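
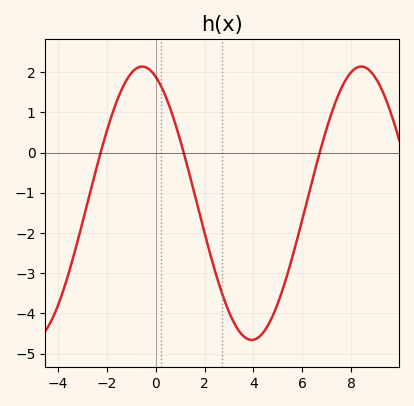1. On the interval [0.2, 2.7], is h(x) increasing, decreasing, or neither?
decreasing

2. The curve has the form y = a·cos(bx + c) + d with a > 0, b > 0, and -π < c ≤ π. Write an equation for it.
y = 3.4cos(0.7x + 0.39) - 1.26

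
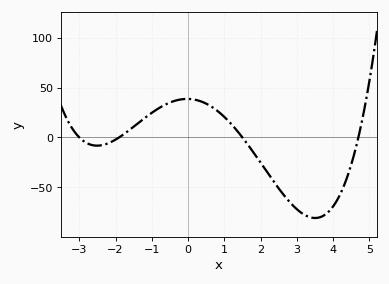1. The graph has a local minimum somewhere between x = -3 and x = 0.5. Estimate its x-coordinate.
-2.6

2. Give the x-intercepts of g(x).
-3, -1.8, 1.6, 4.6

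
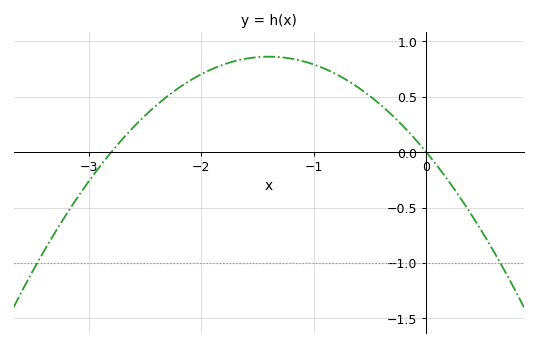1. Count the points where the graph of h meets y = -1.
2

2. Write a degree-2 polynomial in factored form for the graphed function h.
y = -0.44(x + 2.8)(x - 0)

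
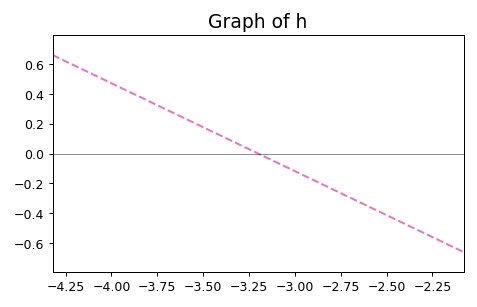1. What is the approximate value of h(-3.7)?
0.3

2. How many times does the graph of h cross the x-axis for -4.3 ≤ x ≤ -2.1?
1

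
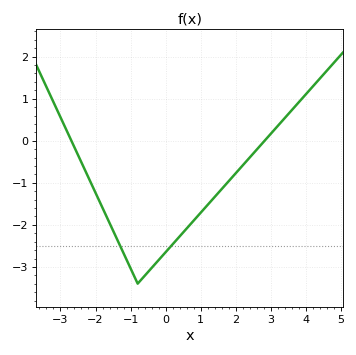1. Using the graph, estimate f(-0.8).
-3.4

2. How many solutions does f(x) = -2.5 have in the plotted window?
2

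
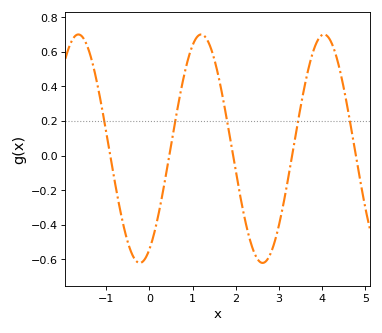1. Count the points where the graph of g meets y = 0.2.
5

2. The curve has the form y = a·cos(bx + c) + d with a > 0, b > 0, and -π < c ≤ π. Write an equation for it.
y = 0.66cos(2.2x - 2.7) + 0.04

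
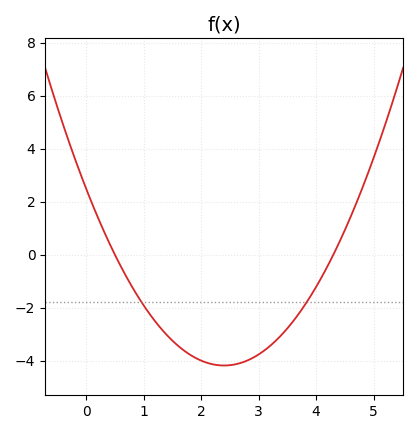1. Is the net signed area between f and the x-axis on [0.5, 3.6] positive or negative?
negative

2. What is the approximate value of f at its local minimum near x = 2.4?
-4.19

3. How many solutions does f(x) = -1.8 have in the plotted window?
2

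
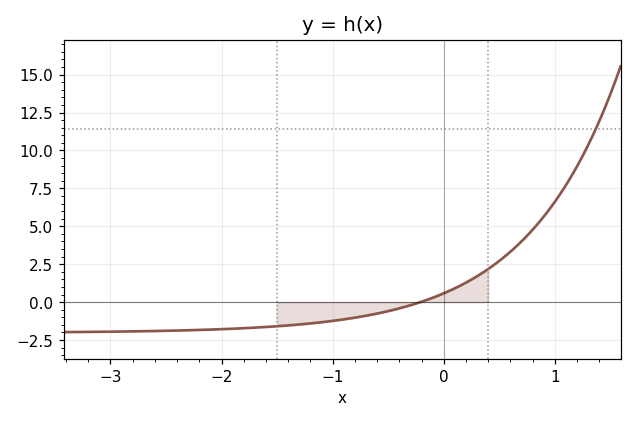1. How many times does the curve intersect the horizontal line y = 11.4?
1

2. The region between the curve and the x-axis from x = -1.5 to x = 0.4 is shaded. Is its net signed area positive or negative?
negative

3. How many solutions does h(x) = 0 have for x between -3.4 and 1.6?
1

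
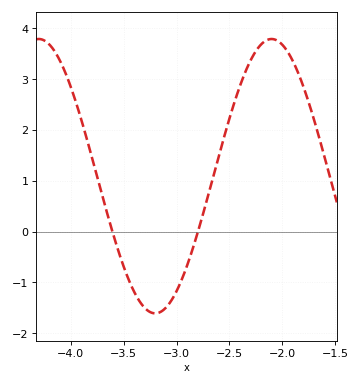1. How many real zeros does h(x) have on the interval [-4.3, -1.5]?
2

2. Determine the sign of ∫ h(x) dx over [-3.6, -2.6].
negative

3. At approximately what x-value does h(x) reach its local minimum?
-3.2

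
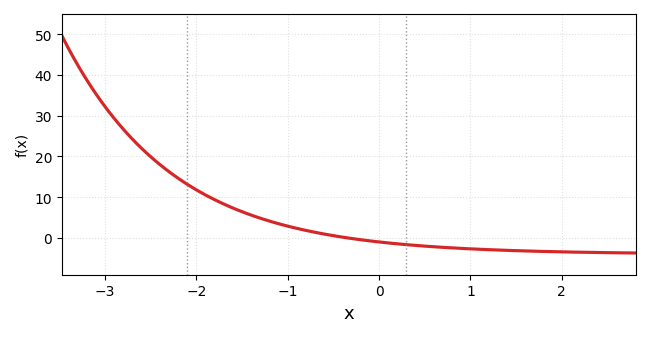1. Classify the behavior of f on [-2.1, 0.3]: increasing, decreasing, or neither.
decreasing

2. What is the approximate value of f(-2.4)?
18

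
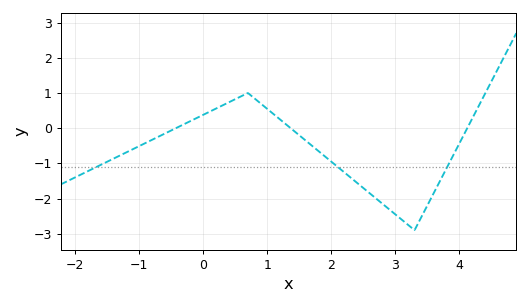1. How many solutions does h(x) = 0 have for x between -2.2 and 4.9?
3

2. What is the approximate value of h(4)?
-0.431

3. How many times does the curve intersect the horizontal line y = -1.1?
3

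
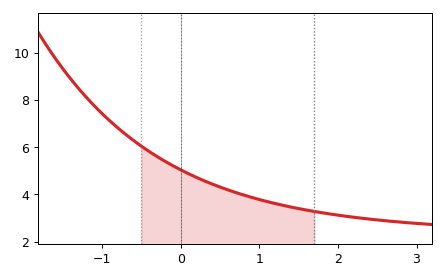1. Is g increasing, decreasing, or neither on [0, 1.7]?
decreasing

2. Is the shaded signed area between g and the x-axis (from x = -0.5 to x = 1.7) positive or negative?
positive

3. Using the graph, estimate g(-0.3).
5.6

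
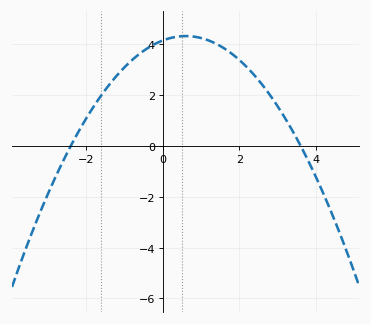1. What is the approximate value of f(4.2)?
-2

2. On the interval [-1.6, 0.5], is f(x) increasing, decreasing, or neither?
increasing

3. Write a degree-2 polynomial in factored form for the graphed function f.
y = -0.48(x + 2.4)(x - 3.6)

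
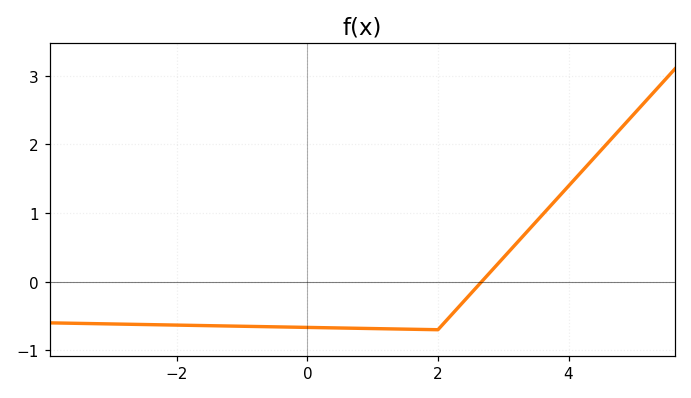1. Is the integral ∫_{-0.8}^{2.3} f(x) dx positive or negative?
negative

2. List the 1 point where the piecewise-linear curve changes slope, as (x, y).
(2, -0.7)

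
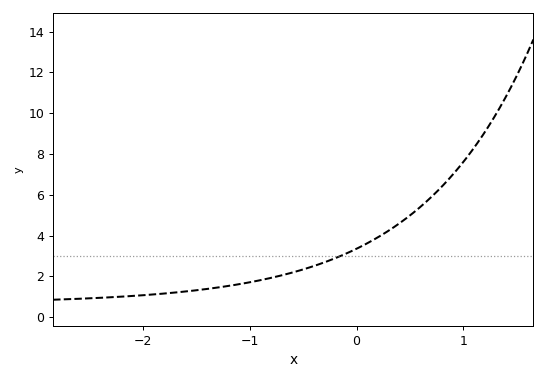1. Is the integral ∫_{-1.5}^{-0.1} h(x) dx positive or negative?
positive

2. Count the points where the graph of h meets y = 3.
1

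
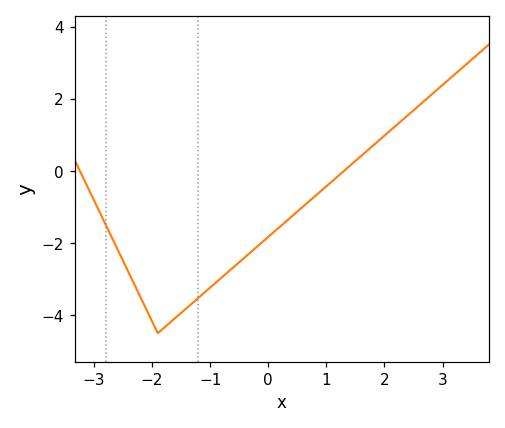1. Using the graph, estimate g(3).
2.4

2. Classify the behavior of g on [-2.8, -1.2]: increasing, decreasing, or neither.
neither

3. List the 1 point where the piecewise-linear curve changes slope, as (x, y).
(-1.9, -4.5)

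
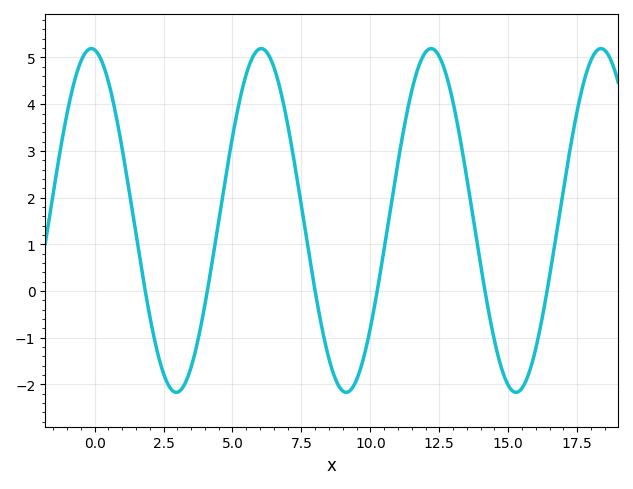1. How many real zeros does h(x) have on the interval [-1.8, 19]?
6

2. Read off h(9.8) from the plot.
-1.33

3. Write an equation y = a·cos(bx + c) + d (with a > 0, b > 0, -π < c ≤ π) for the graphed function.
y = 3.68cos(1.02x + 0.12) + 1.51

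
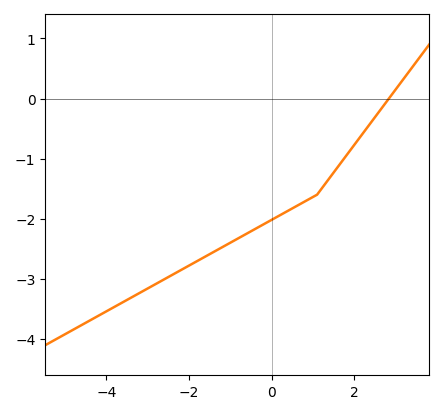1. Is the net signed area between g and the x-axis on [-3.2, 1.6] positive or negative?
negative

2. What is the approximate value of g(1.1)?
-1.6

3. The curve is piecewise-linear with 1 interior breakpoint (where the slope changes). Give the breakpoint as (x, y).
(1.1, -1.6)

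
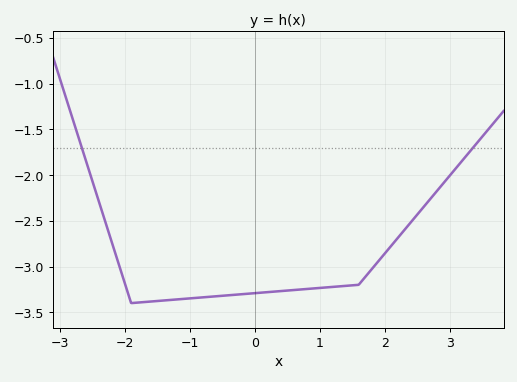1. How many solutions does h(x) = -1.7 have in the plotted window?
2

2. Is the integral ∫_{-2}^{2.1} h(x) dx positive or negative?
negative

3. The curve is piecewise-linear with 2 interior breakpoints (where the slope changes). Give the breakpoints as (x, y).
(-1.9, -3.4); (1.6, -3.2)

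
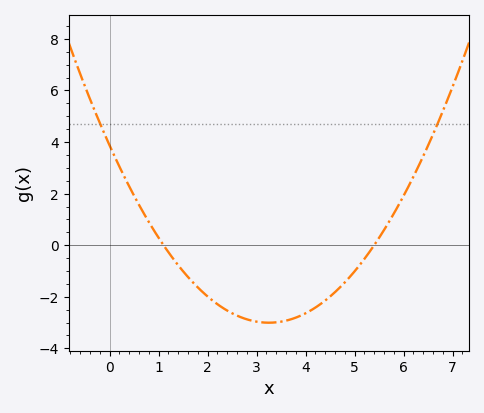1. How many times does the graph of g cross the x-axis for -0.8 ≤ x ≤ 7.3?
2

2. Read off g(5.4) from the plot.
0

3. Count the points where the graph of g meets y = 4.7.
2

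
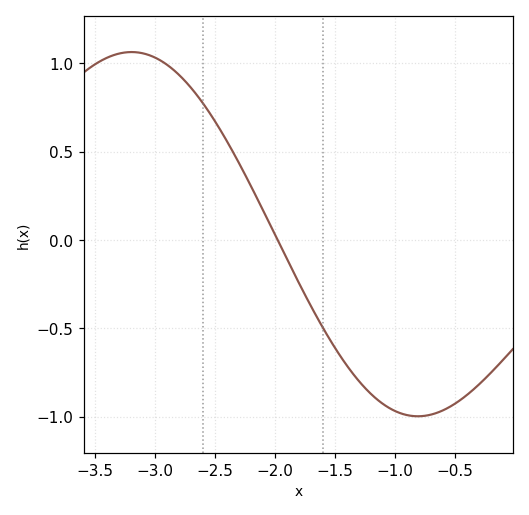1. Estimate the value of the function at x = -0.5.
-0.929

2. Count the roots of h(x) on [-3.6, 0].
1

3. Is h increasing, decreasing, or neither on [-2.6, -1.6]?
decreasing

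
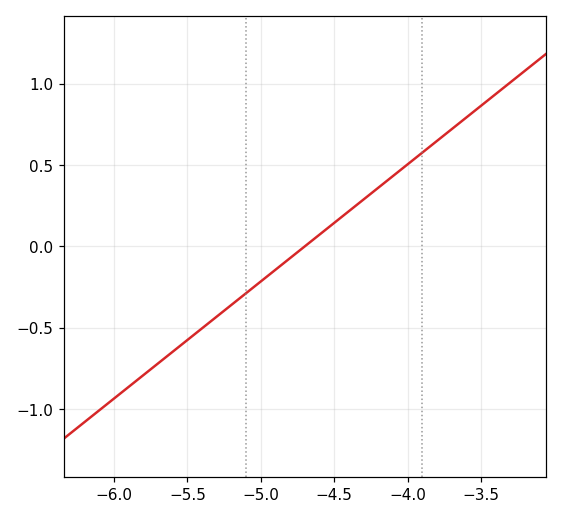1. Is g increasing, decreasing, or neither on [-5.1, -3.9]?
increasing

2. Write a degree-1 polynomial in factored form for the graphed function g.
y = 0.72(x + 4.7)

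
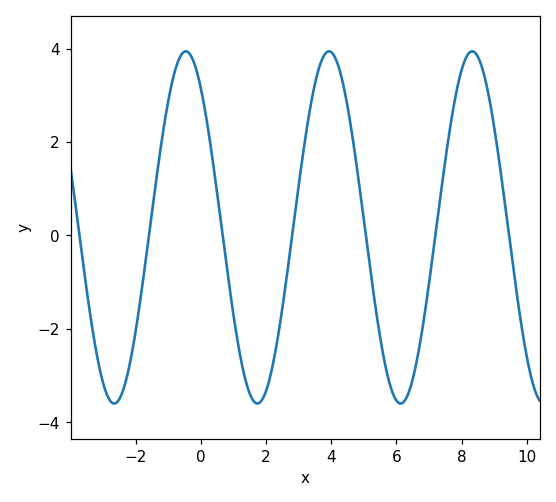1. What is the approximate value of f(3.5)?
3.2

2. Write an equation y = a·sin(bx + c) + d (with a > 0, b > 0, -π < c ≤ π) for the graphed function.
y = 3.77sin(1.4x + 2.2) + 0.17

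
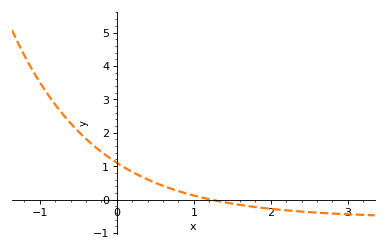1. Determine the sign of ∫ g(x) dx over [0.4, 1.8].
positive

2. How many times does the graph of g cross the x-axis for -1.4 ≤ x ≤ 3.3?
1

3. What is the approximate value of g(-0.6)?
2.3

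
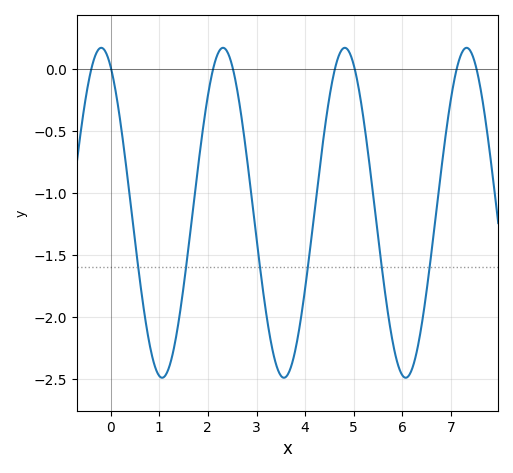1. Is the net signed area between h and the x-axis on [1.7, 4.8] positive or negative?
negative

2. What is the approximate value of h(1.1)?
-2.48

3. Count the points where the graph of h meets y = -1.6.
6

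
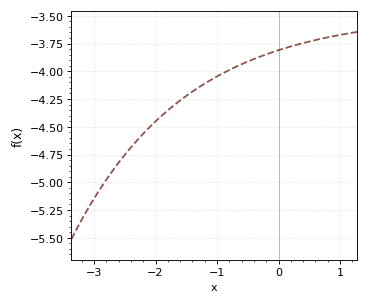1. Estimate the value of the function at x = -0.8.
-3.99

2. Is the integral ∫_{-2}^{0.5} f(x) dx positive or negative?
negative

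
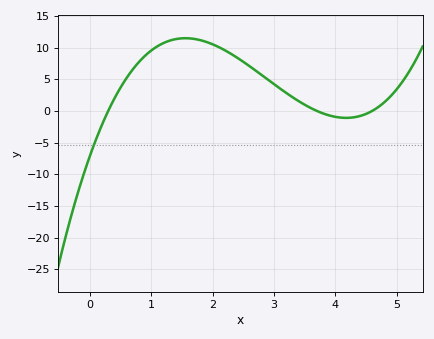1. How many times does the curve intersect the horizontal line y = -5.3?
1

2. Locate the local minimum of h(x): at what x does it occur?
4.2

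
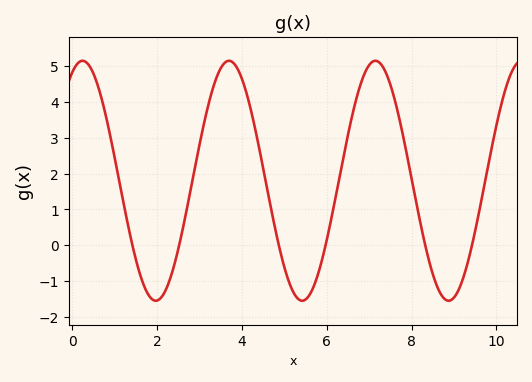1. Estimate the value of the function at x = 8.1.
1.3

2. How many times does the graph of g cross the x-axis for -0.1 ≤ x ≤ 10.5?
6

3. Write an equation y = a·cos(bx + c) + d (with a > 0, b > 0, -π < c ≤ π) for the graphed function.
y = 3.34cos(1.8x - 0.44) + 1.8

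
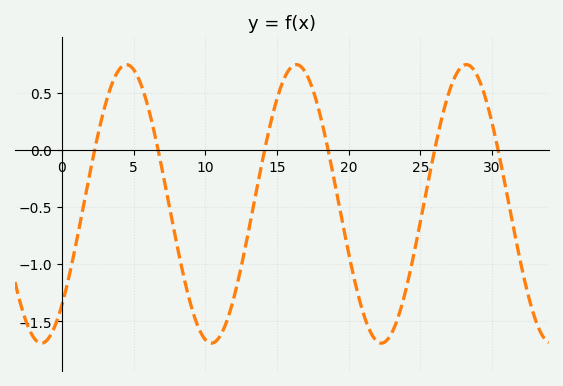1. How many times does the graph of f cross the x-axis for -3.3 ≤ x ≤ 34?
6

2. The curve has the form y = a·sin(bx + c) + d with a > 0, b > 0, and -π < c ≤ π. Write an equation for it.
y = 1.22sin(0.53x - 0.81) - 0.47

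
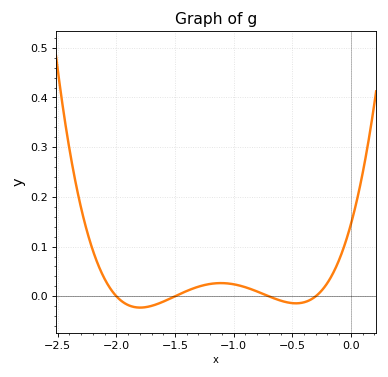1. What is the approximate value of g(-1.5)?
0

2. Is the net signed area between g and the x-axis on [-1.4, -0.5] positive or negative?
positive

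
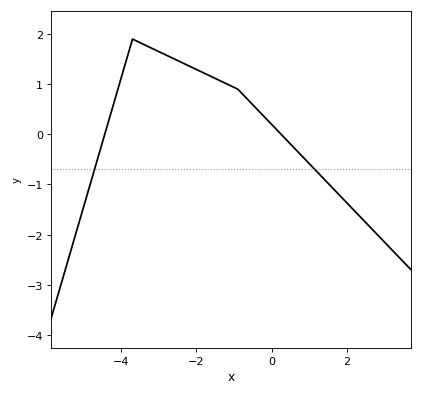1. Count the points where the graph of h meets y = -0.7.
2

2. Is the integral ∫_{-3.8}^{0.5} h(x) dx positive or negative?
positive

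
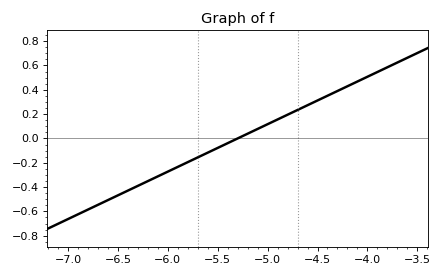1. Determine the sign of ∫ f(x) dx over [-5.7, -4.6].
positive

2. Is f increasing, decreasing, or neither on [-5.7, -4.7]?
increasing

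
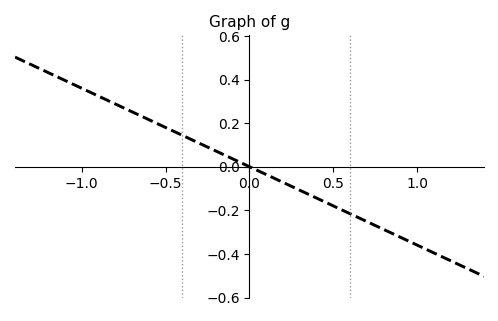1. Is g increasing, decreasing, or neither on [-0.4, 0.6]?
decreasing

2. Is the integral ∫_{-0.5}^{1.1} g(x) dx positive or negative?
negative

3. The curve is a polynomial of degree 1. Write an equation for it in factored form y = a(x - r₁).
y = -0.36(x - 0)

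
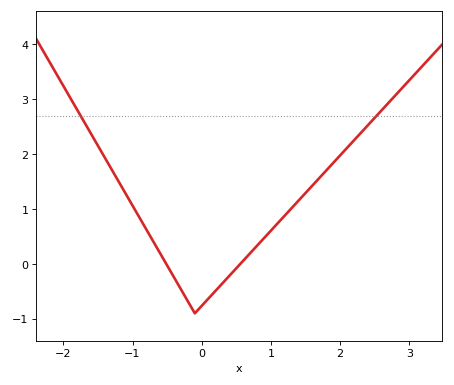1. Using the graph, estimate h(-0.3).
-0.5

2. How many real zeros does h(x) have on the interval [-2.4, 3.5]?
2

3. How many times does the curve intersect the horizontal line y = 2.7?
2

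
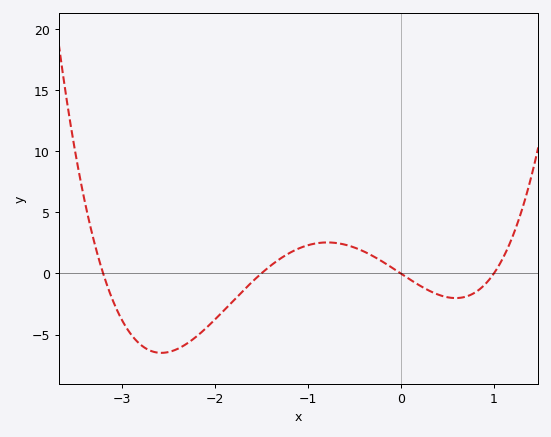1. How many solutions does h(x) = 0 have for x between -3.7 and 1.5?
4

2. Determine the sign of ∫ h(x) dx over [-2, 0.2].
positive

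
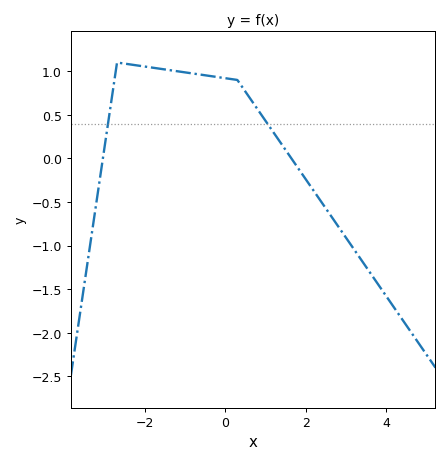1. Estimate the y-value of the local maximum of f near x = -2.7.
1.1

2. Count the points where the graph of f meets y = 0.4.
2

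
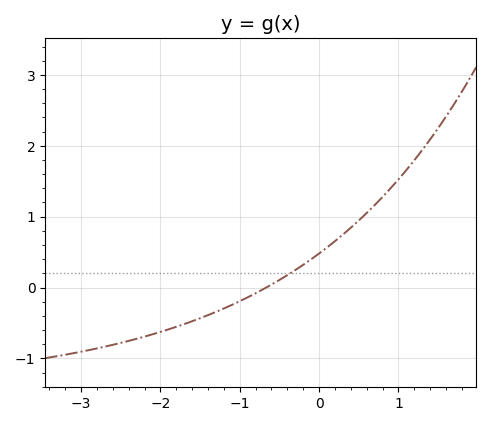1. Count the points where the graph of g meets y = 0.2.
1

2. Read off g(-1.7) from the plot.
-0.515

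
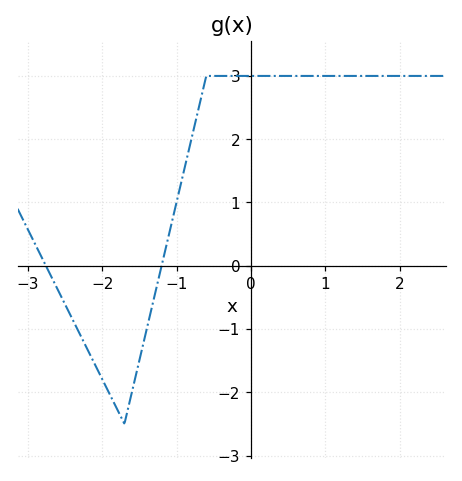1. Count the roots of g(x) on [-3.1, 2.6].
2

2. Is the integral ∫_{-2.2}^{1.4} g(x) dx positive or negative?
positive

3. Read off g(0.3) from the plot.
3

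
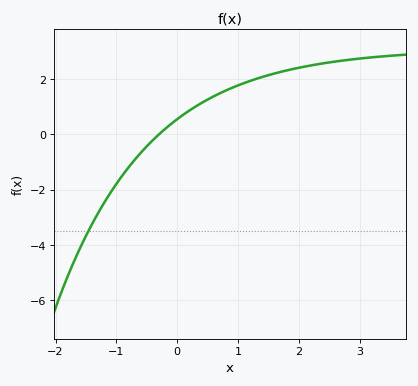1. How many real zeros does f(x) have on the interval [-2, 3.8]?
1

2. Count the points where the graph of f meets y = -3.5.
1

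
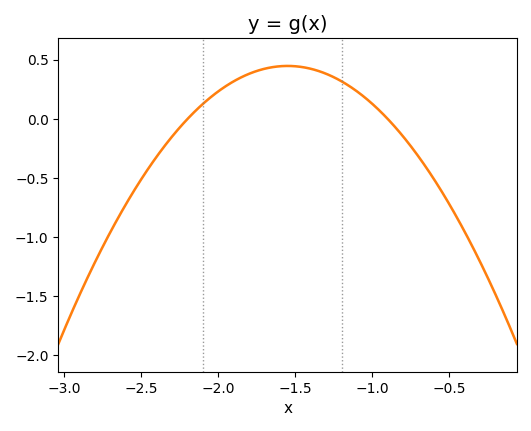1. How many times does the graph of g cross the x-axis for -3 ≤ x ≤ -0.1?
2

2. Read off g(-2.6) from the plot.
-0.721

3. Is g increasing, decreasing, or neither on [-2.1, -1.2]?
neither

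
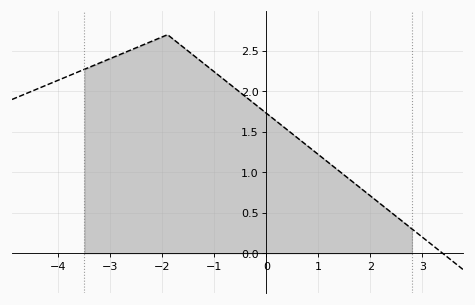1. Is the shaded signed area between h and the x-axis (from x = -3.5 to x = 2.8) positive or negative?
positive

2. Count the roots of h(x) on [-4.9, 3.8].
1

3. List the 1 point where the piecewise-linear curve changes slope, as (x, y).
(-1.9, 2.7)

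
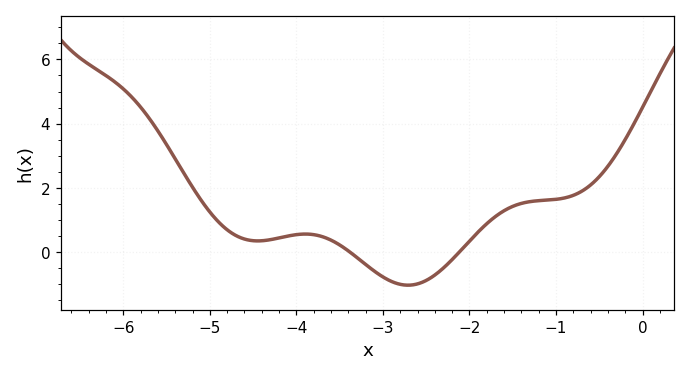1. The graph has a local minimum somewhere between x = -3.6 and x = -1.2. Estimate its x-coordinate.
-2.7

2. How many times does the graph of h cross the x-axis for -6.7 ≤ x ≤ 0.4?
2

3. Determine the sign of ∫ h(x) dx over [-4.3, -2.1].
negative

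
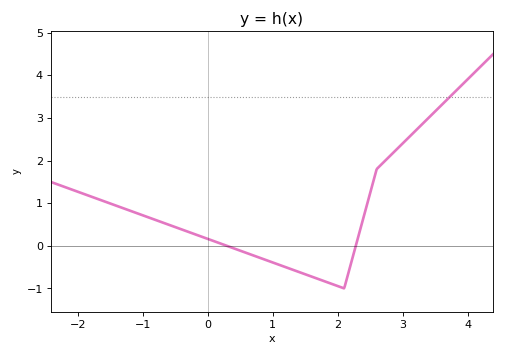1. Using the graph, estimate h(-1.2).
0.826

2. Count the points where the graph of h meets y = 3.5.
1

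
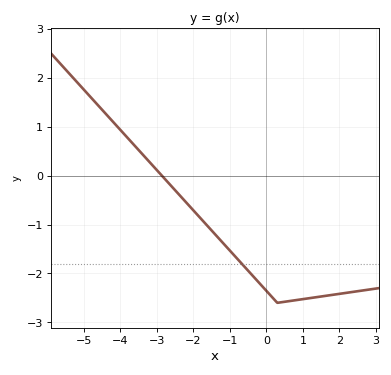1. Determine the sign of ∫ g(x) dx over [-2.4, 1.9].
negative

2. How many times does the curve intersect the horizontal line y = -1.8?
1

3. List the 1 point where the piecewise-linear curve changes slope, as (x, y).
(0.3, -2.6)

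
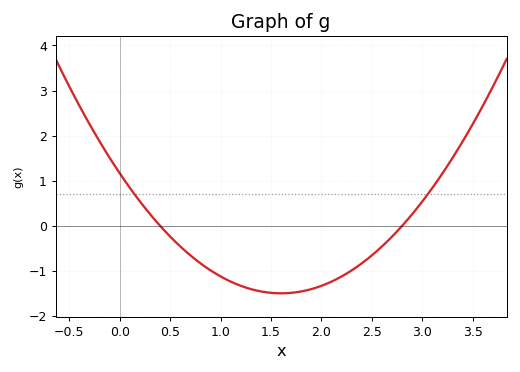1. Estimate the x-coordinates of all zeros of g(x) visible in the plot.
0.4, 2.8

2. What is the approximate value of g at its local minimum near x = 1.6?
-1.5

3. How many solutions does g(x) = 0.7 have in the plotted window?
2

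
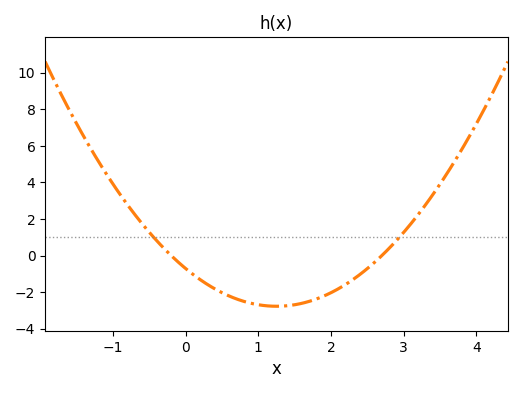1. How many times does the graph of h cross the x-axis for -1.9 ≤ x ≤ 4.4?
2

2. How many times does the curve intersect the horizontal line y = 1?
2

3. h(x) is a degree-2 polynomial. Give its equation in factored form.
y = 1.32(x + 0.2)(x - 2.7)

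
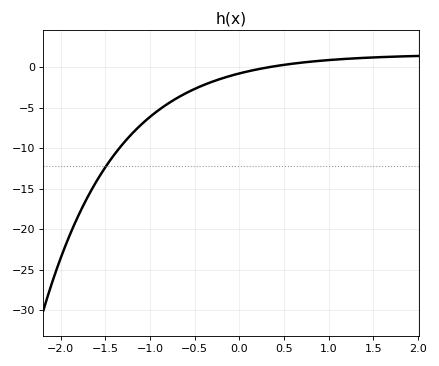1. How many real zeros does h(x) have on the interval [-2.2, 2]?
1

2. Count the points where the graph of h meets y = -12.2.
1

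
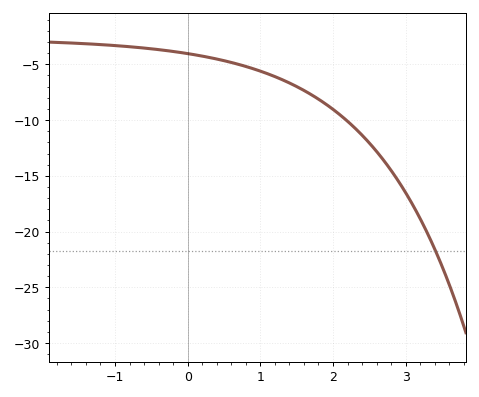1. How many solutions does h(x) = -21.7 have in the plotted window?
1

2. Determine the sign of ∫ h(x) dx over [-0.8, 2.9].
negative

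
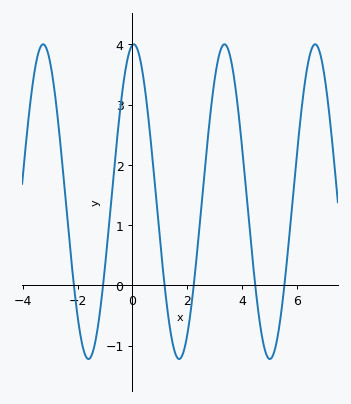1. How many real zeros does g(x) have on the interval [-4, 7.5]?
6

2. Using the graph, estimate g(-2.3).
0.8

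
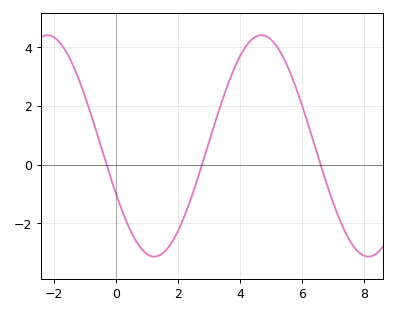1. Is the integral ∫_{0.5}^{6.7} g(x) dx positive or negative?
positive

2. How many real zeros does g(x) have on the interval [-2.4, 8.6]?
3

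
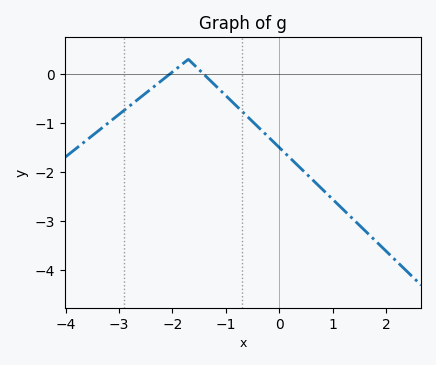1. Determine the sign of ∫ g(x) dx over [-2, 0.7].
negative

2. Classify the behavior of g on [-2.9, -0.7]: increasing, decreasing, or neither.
neither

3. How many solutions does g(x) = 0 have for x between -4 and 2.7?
2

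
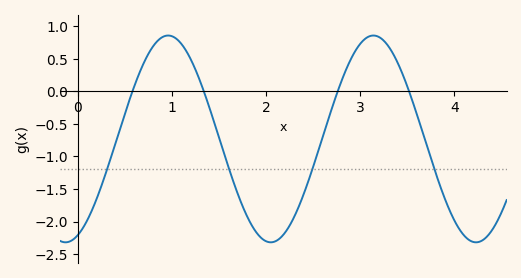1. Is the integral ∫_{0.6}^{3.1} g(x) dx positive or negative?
negative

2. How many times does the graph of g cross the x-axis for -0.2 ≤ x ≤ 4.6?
4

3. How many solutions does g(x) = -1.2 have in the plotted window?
4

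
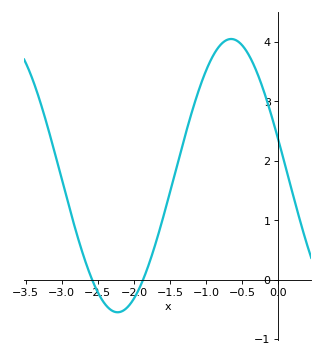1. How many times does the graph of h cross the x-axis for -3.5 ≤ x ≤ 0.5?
2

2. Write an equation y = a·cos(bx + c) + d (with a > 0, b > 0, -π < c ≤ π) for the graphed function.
y = 2.3cos(2x + 1.31) + 1.75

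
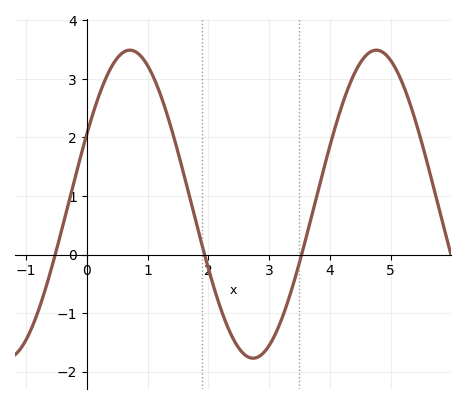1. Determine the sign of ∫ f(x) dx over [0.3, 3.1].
positive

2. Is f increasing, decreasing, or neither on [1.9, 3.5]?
neither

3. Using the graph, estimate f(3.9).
1.5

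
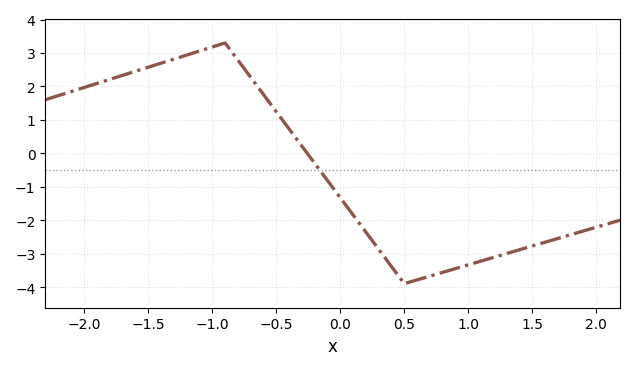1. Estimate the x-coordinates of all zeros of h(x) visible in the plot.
-0.258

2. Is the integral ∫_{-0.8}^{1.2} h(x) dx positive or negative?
negative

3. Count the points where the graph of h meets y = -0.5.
1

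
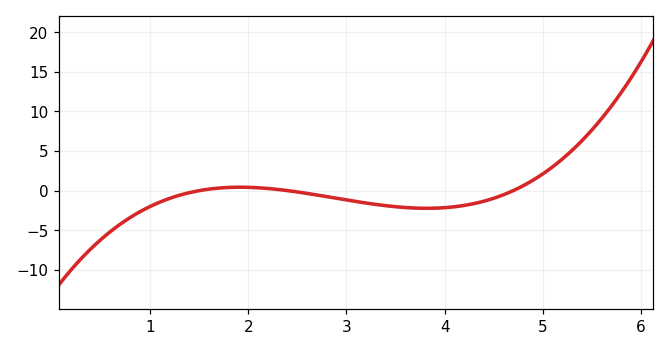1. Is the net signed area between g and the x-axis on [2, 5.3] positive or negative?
negative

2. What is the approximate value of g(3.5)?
-2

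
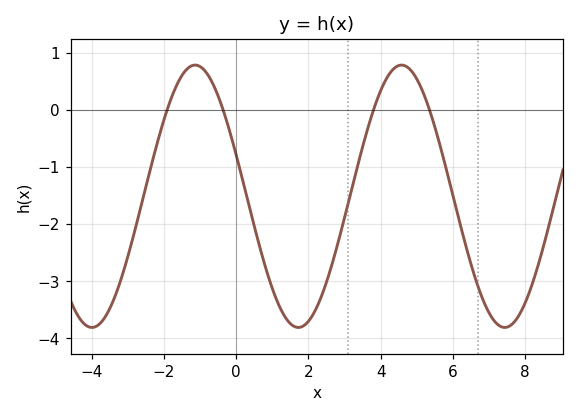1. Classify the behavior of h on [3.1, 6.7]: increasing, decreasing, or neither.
neither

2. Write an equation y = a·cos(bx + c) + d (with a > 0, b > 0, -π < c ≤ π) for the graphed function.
y = 2.3cos(1.1x + 1.2) - 1.52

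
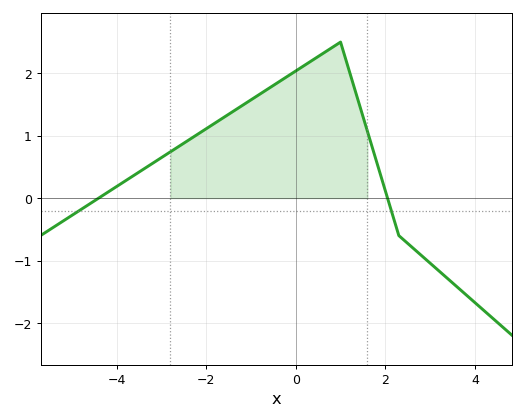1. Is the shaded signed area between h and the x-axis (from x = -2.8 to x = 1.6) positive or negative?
positive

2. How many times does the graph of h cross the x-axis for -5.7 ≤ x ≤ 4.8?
2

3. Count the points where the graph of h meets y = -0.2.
2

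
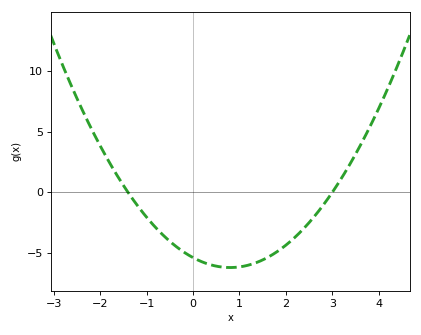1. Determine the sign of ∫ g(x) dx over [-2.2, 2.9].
negative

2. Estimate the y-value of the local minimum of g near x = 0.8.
-6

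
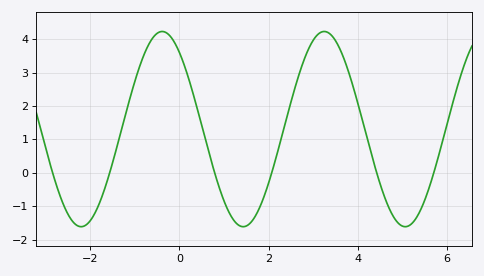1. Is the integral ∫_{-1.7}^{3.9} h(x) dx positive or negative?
positive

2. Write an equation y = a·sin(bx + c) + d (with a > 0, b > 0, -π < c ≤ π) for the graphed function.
y = 2.92sin(1.73x + 2.24) + 1.31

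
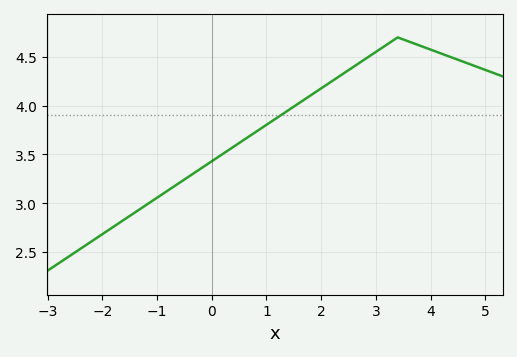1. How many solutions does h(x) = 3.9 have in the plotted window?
1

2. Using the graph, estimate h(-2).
2.7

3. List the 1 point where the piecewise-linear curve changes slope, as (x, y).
(3.4, 4.7)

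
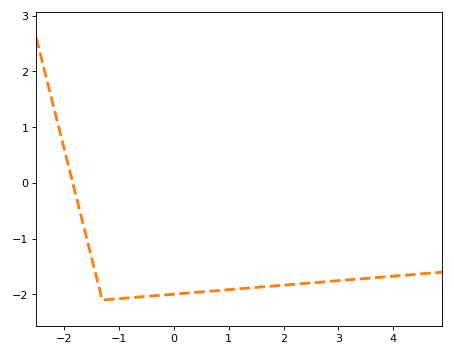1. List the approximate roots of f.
-1.84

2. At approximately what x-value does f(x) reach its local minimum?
-1.3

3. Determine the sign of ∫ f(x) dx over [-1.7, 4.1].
negative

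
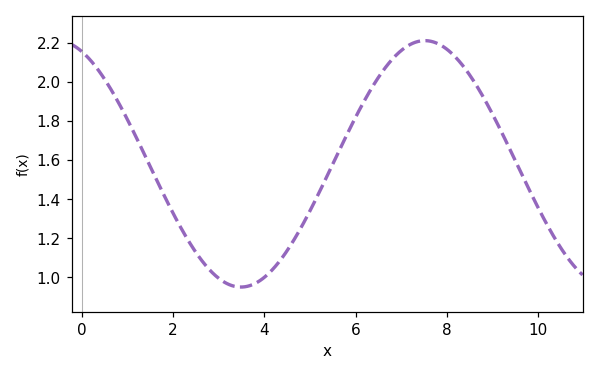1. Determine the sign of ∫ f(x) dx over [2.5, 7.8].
positive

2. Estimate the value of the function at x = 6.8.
2.12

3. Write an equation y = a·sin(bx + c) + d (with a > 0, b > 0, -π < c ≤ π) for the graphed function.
y = 0.63sin(0.78x + 2) + 1.58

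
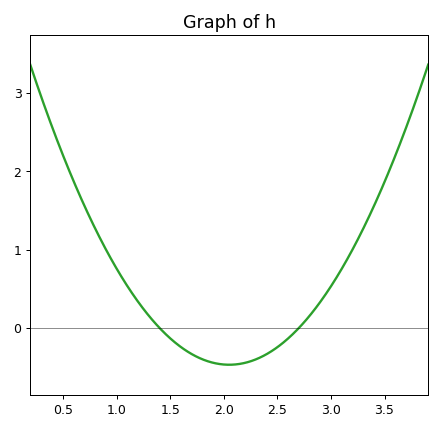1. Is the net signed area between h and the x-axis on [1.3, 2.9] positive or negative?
negative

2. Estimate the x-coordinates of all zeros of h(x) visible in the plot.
1.4, 2.7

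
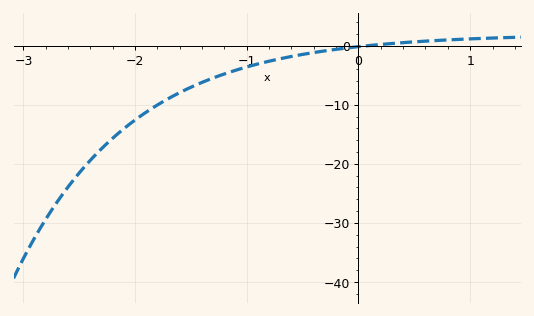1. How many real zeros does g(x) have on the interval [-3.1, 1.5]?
1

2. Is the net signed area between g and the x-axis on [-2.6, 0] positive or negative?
negative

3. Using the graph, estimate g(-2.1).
-14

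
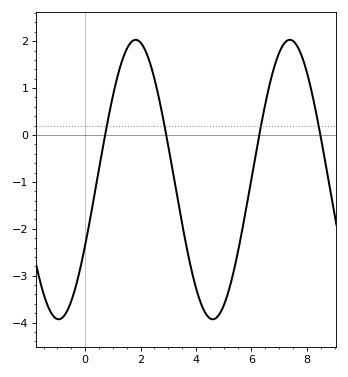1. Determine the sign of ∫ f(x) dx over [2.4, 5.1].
negative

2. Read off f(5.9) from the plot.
-1.27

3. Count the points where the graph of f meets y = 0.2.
4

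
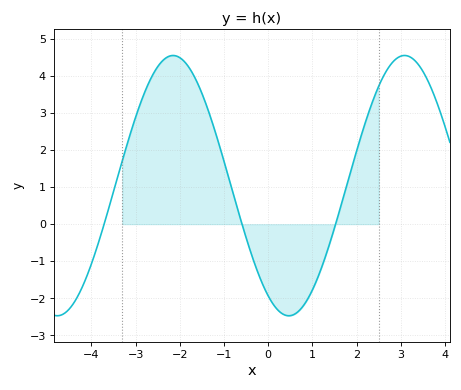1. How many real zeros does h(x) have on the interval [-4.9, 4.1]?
3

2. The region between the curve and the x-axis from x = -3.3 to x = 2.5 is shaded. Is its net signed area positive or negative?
positive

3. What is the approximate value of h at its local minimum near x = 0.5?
-2.5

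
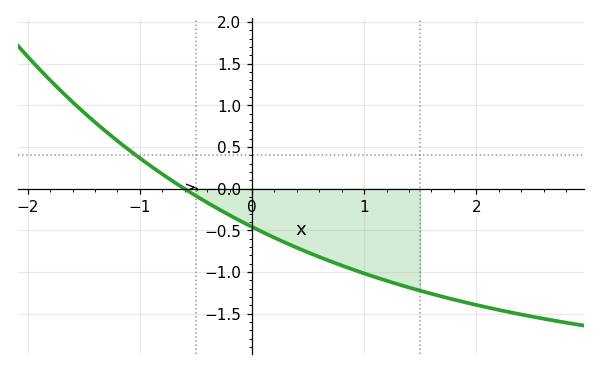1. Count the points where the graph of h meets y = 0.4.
1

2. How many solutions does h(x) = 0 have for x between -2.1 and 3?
1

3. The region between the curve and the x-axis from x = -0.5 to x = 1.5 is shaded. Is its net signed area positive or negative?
negative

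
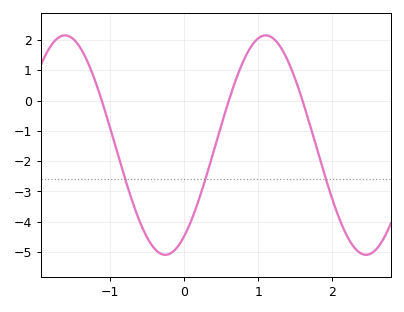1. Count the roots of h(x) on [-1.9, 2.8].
3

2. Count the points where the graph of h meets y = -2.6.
3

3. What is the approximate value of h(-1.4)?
1.73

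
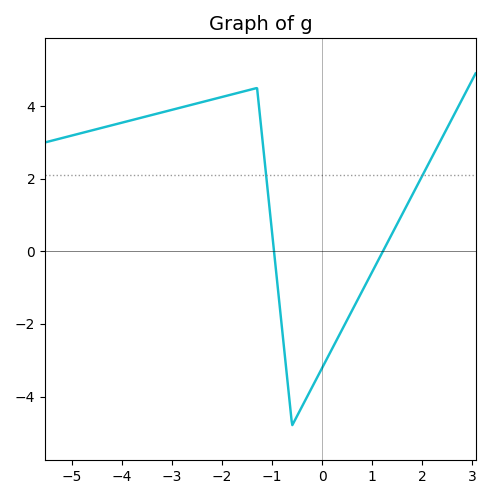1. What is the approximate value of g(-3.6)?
3.6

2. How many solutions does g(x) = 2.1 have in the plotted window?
2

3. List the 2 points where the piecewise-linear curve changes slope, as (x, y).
(-1.3, 4.5); (-0.6, -4.8)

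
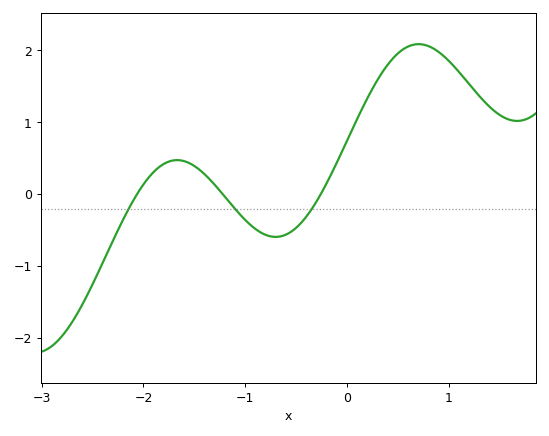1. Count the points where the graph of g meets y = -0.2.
3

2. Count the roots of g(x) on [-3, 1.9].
3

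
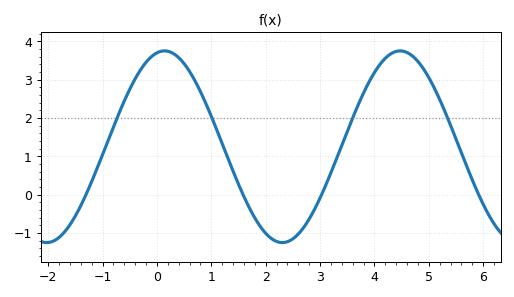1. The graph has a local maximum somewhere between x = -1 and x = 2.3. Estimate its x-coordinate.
0.2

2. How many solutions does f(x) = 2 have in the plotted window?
4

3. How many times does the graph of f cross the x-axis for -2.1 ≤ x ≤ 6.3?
4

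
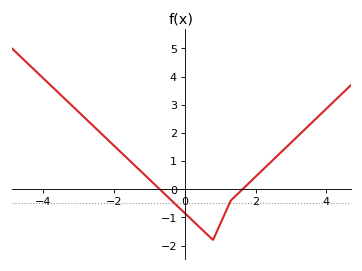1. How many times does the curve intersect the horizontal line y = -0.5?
2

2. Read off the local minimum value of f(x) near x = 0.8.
-1.8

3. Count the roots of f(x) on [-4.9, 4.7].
2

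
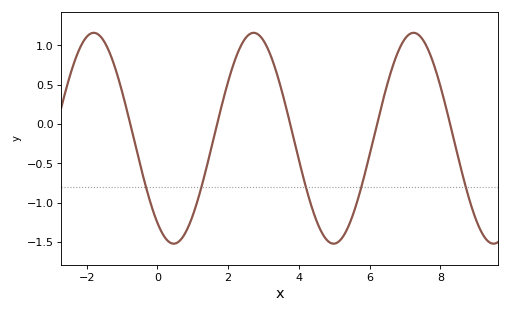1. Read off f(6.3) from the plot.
0.167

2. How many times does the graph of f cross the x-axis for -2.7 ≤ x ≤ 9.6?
5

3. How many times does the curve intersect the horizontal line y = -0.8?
5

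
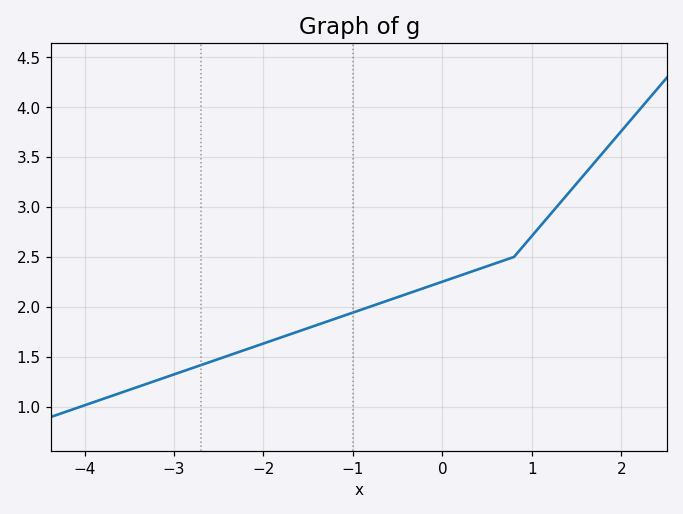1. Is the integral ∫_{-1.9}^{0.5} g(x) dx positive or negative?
positive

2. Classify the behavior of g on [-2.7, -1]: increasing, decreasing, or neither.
increasing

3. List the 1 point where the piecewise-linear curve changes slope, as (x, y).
(0.8, 2.5)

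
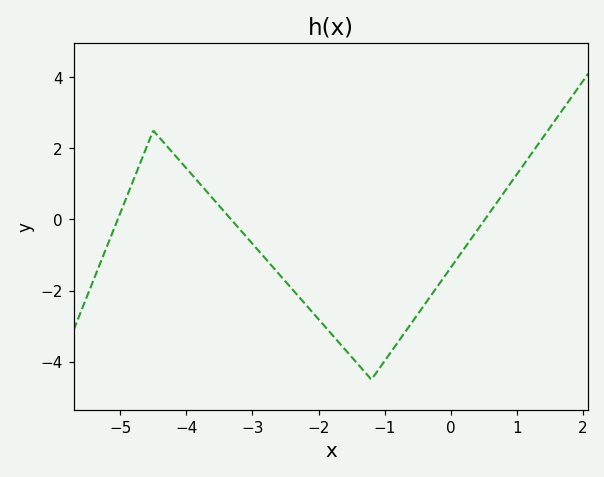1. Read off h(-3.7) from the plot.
0.803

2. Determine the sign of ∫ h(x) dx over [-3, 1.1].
negative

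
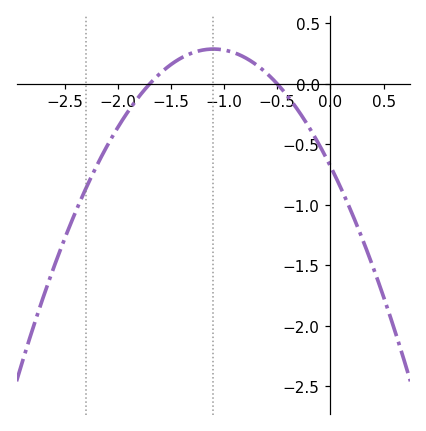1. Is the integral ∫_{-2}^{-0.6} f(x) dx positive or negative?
positive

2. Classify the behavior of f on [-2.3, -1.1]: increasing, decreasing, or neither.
increasing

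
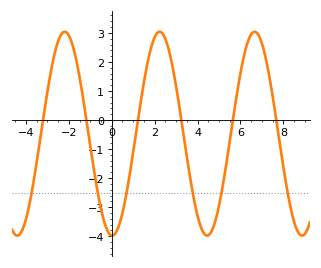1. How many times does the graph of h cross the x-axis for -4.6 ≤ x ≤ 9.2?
6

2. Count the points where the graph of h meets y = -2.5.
6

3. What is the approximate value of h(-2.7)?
2.17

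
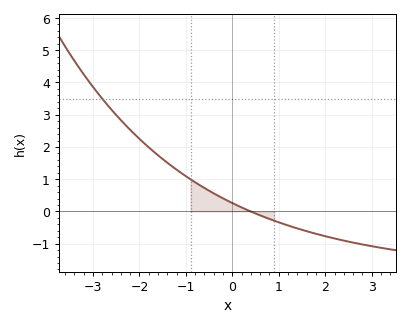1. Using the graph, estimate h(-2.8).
3.5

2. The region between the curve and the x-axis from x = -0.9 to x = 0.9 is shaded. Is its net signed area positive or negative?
positive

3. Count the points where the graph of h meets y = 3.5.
1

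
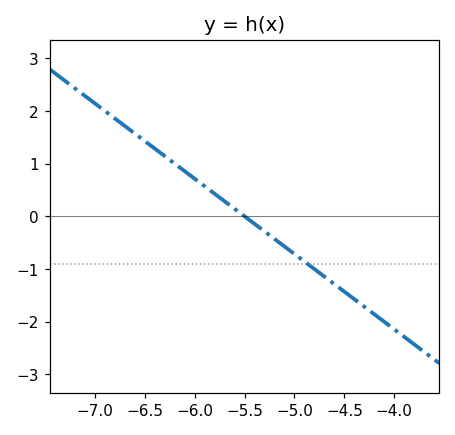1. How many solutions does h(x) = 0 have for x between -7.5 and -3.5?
1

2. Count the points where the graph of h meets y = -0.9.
1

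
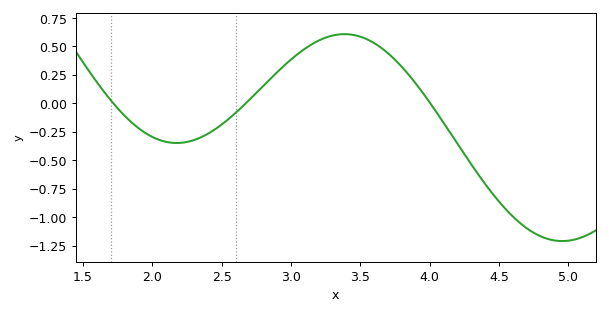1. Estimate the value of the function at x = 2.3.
-0.322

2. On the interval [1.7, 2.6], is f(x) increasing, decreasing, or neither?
neither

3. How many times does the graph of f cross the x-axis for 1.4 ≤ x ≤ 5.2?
3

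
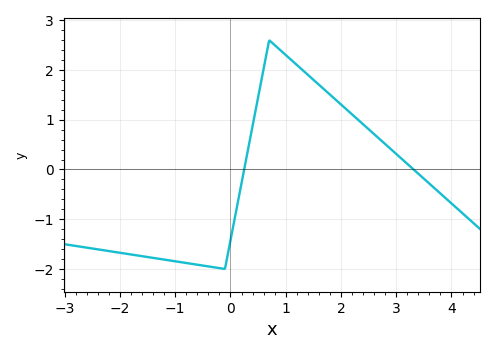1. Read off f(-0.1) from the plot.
-2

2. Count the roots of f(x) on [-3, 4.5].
2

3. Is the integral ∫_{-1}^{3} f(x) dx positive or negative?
positive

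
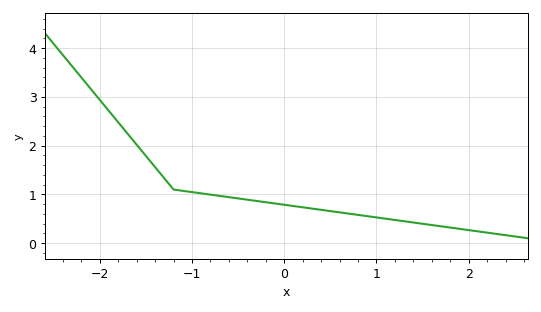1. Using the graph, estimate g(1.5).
0.398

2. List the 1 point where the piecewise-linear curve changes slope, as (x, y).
(-1.2, 1.1)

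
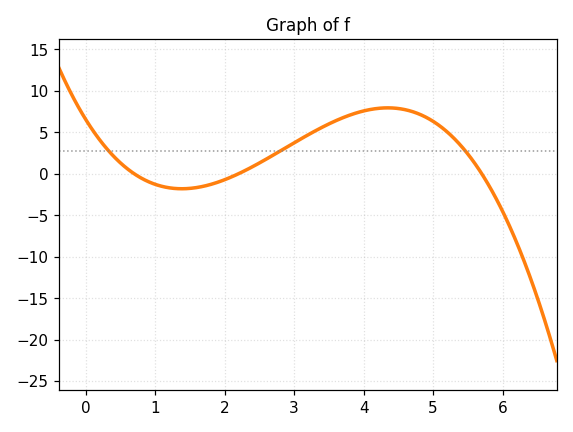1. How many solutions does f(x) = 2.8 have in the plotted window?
3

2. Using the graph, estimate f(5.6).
1.25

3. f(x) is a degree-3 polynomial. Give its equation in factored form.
y = -0.75(x - 0.7)(x - 2.2)(x - 5.7)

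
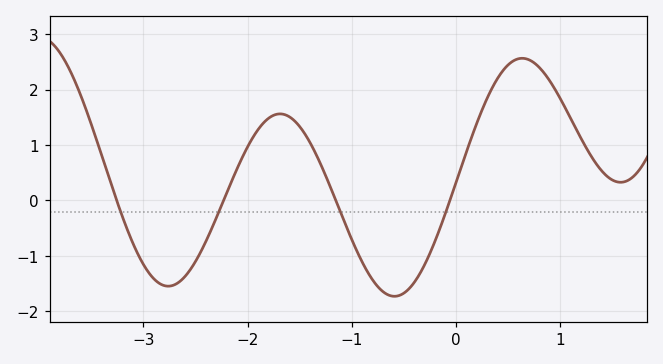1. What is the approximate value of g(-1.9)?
1.3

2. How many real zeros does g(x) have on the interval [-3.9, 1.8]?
4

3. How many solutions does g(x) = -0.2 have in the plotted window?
4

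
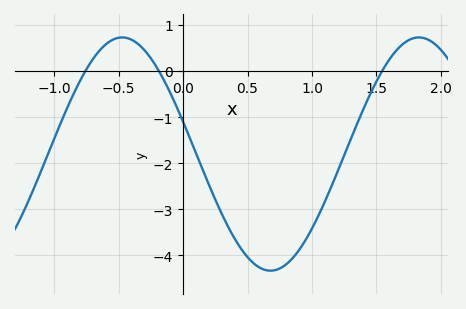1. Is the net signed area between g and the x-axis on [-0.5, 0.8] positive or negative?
negative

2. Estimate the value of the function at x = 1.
-3.42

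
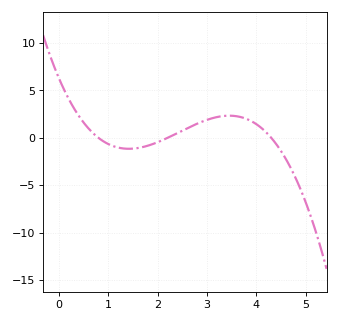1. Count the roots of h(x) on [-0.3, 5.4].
3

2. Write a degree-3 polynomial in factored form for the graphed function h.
y = -0.83(x - 0.8)(x - 2.2)(x - 4.3)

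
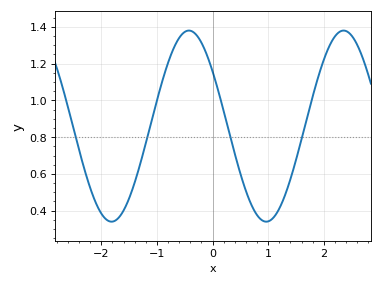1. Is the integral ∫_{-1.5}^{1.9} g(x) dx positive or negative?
positive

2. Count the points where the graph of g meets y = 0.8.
4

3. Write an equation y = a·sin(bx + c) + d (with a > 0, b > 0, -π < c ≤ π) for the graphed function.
y = 0.52sin(2.3x + 2.5) + 0.86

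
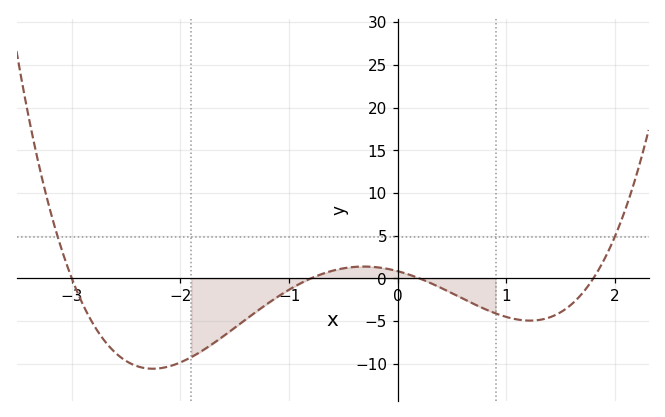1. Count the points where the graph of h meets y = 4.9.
2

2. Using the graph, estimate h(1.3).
-4.87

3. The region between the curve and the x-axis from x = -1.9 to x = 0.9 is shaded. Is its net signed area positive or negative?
negative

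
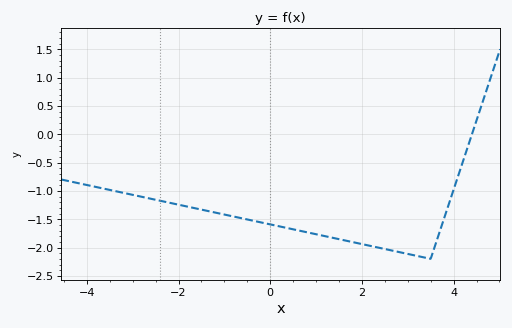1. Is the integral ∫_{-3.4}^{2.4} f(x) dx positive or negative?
negative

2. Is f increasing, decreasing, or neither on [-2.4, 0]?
decreasing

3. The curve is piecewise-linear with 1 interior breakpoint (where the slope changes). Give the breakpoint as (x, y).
(3.5, -2.2)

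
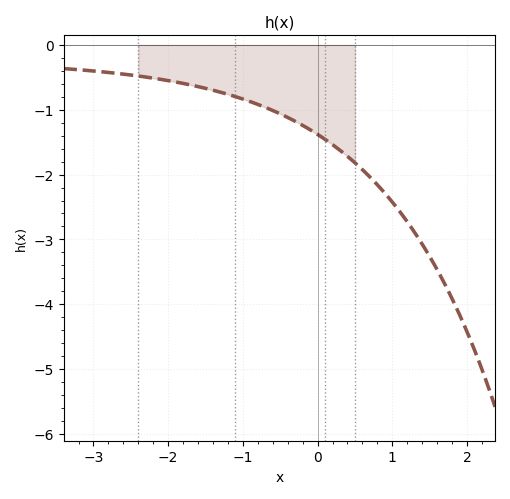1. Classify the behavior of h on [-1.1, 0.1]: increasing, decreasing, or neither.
decreasing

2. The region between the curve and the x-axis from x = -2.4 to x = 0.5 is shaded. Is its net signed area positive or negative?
negative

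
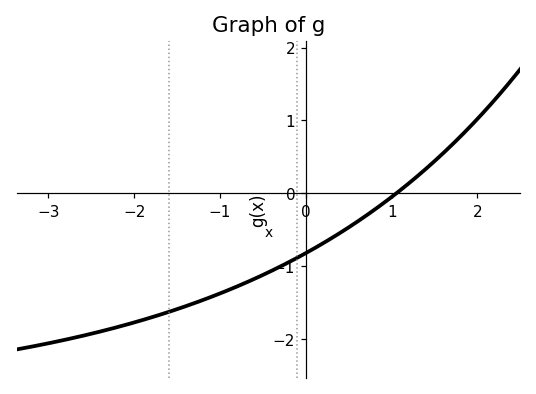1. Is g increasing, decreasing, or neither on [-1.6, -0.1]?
increasing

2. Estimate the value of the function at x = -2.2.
-1.8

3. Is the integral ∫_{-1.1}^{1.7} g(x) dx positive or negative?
negative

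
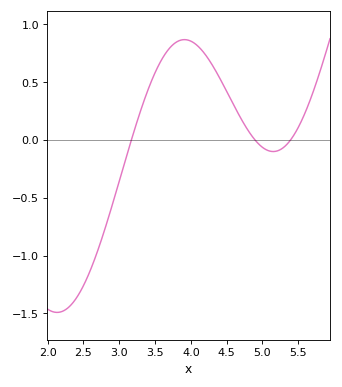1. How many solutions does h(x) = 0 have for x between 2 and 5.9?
3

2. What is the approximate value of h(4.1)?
0.809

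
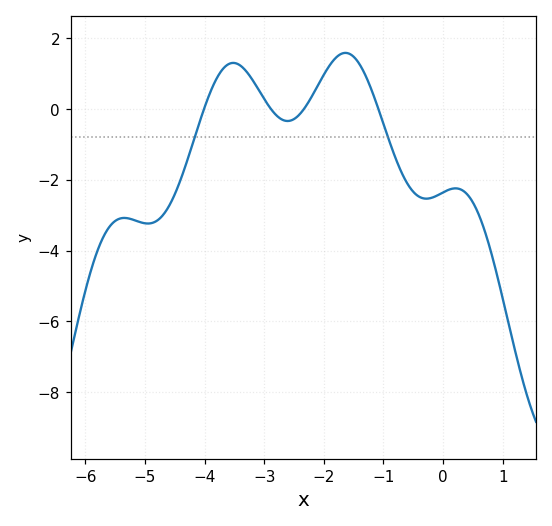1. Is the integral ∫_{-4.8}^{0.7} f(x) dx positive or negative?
negative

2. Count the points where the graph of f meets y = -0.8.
2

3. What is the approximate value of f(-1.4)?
1.27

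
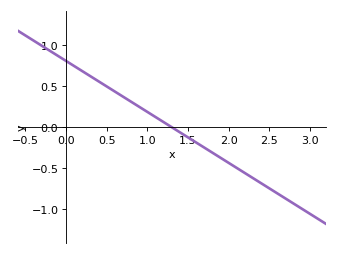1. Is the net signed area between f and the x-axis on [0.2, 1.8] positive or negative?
positive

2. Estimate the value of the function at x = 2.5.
-0.744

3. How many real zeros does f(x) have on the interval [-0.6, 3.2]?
1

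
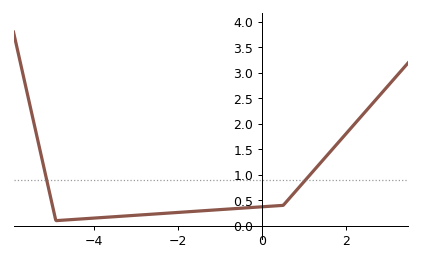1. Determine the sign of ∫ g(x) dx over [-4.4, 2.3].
positive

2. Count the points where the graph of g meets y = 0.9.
2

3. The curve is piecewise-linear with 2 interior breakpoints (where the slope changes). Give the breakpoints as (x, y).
(-4.9, 0.1); (0.5, 0.4)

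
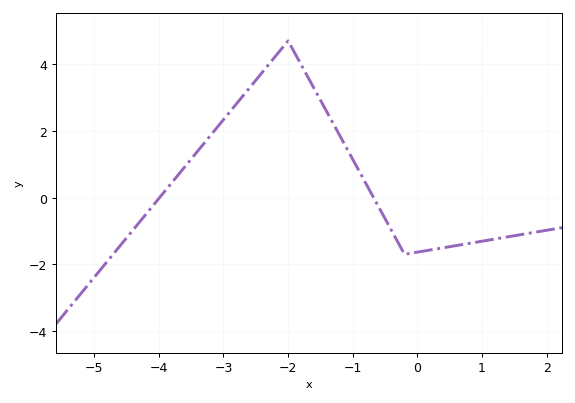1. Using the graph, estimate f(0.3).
-1.54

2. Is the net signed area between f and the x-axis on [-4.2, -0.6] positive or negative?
positive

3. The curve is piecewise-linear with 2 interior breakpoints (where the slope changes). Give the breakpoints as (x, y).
(-2, 4.7); (-0.2, -1.7)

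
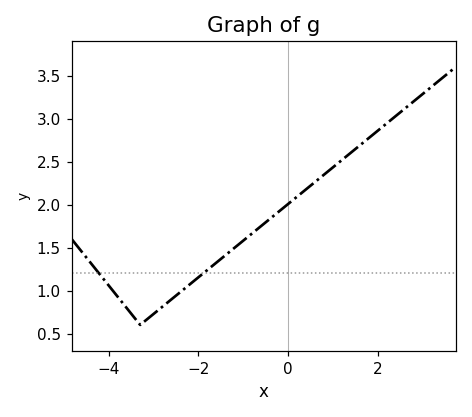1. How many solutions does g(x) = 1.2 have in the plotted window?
2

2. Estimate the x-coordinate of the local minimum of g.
-3.3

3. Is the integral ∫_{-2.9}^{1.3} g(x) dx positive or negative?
positive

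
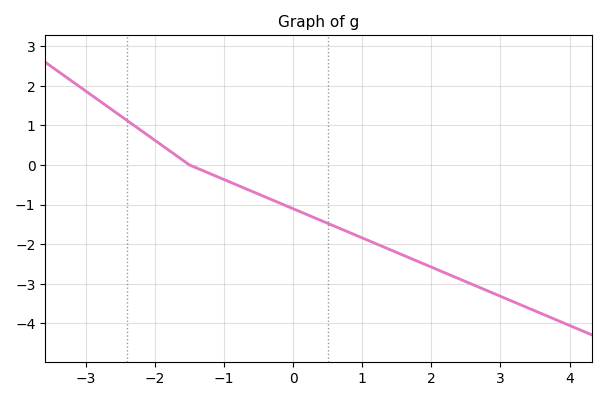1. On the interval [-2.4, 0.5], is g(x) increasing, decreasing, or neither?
decreasing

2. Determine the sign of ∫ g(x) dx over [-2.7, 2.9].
negative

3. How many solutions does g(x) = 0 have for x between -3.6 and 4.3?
1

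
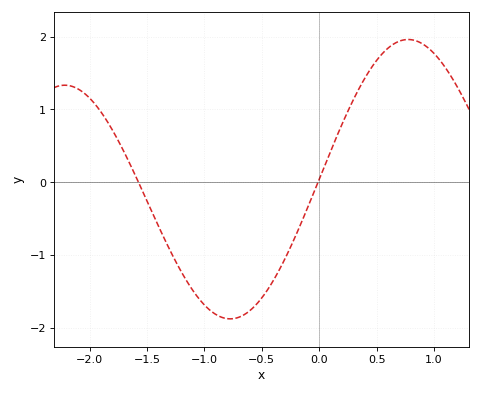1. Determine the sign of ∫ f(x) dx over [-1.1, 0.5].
negative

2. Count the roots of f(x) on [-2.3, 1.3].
2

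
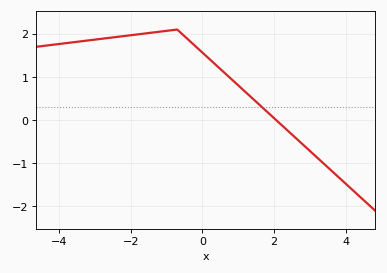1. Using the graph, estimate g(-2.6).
1.91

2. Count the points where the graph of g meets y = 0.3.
1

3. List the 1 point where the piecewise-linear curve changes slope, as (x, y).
(-0.7, 2.1)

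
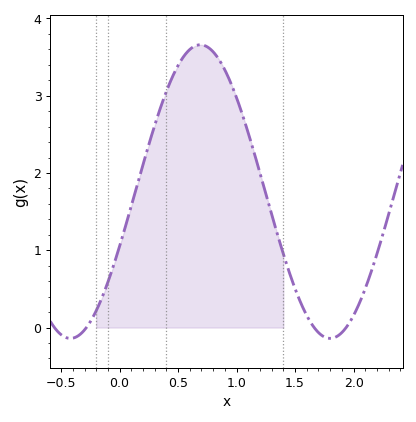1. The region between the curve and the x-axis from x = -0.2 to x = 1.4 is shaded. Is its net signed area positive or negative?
positive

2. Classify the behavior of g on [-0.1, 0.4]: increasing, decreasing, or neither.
increasing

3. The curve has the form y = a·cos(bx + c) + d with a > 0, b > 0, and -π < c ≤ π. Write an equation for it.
y = 1.9cos(2.8x - 2) + 1.76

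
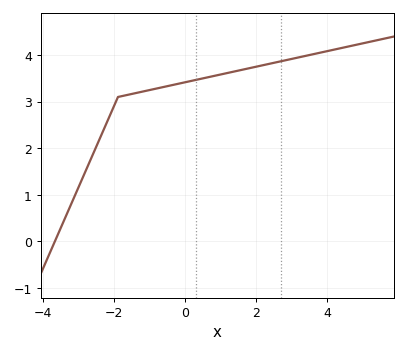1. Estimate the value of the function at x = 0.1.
3.43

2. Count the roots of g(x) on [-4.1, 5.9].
1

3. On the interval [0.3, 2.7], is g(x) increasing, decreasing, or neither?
increasing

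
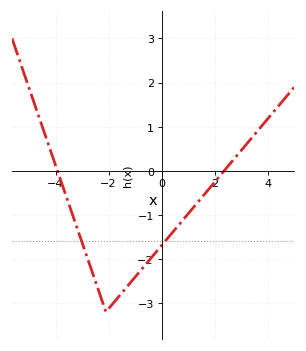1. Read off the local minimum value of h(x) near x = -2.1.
-3.2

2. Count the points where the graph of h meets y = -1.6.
2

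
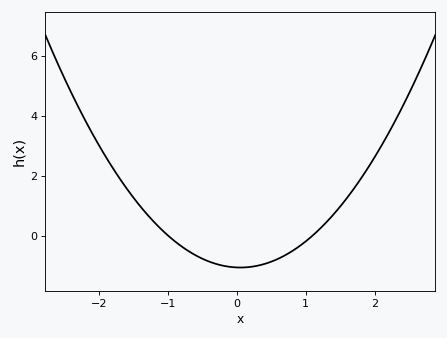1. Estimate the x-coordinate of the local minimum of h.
0.05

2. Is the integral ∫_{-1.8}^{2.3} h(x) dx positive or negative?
positive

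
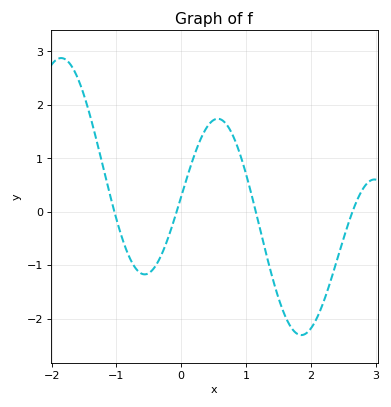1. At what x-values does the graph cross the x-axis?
-1, -0.1, 1.2, 2.6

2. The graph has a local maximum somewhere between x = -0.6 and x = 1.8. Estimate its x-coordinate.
0.6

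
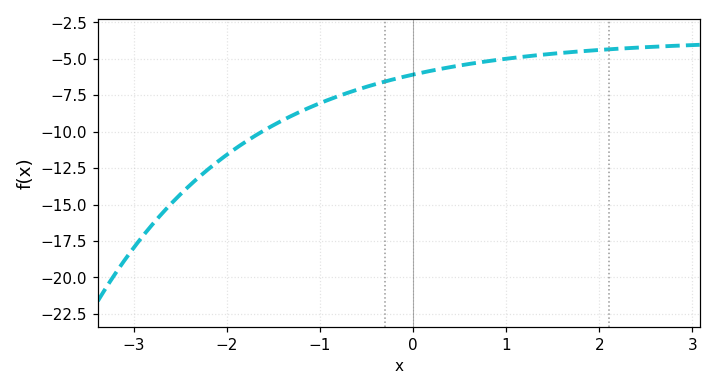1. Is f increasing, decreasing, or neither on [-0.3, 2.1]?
increasing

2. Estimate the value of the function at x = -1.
-8.05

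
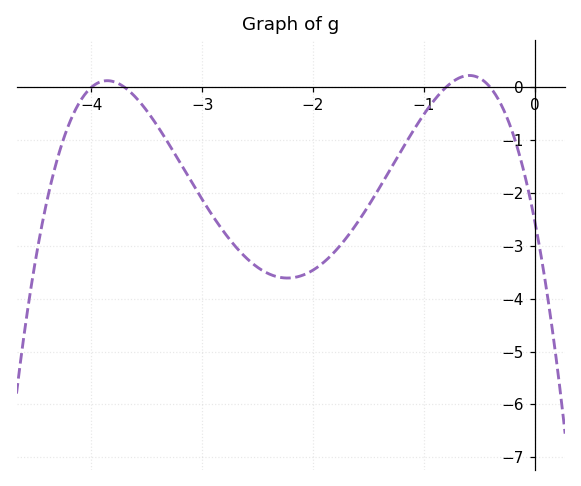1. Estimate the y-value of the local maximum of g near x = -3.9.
0.126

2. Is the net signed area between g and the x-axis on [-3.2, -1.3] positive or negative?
negative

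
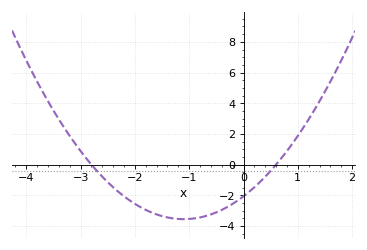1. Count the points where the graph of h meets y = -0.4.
2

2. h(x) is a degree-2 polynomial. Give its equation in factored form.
y = 1.23(x + 2.8)(x - 0.6)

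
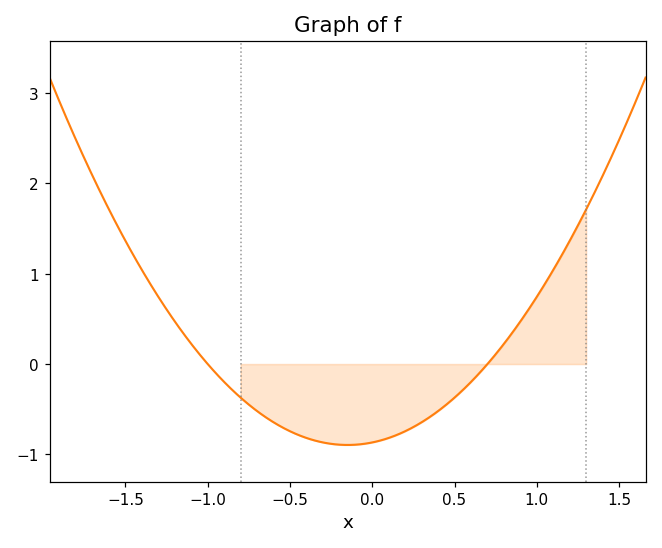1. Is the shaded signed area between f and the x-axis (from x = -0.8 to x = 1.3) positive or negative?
negative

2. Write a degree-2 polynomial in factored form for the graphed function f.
y = 1.24(x + 1)(x - 0.7)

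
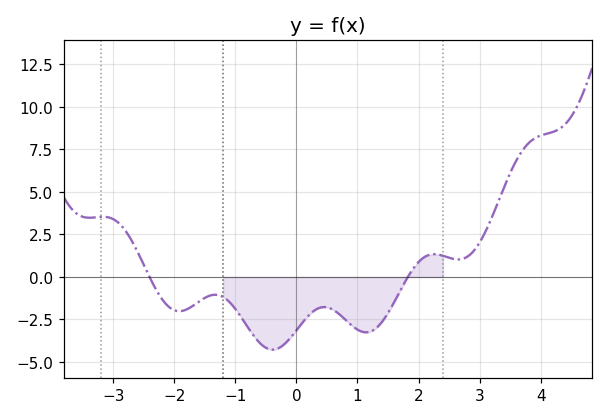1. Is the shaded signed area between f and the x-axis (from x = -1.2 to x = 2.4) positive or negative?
negative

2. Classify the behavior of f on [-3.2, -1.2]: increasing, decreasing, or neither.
neither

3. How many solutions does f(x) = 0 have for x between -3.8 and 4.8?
2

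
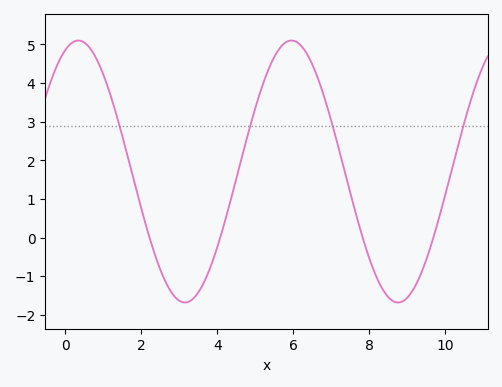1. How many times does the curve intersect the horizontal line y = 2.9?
4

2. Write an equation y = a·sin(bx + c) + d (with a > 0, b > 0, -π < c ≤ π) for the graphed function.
y = 3.39sin(1.12x + 1.19) + 1.71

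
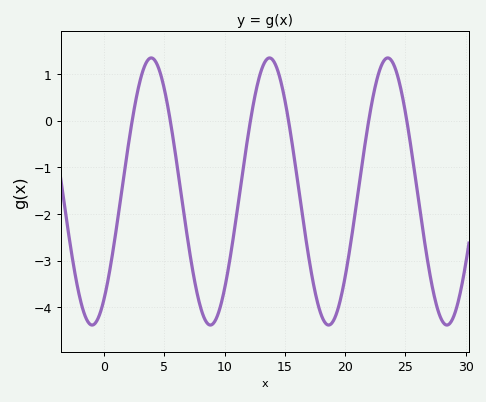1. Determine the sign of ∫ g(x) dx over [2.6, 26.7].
negative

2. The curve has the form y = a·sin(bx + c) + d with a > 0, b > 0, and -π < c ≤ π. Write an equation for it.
y = 2.86sin(0.64x - 0.93) - 1.52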